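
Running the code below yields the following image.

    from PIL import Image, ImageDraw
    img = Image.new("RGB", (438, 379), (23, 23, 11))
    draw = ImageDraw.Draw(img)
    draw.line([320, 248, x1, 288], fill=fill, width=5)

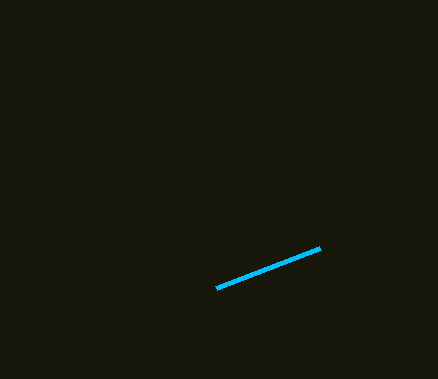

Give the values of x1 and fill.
x1 = 216
fill = 'deepskyblue'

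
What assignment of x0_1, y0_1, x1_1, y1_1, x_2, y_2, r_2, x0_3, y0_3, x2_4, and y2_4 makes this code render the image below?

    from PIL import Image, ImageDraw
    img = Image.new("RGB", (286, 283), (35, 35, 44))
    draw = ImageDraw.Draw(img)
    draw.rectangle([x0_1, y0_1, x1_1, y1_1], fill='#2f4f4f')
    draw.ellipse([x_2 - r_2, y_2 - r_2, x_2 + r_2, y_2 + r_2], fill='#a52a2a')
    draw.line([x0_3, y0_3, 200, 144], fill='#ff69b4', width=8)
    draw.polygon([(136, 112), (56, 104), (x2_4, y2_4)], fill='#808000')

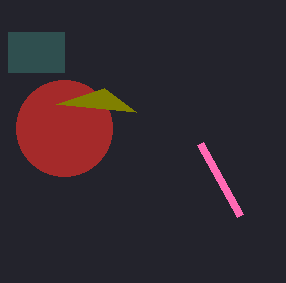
x0_1 = 8, y0_1 = 32, x1_1 = 64, y1_1 = 72, x_2 = 64, y_2 = 128, r_2 = 48, x0_3 = 240, y0_3 = 216, x2_4 = 104, y2_4 = 88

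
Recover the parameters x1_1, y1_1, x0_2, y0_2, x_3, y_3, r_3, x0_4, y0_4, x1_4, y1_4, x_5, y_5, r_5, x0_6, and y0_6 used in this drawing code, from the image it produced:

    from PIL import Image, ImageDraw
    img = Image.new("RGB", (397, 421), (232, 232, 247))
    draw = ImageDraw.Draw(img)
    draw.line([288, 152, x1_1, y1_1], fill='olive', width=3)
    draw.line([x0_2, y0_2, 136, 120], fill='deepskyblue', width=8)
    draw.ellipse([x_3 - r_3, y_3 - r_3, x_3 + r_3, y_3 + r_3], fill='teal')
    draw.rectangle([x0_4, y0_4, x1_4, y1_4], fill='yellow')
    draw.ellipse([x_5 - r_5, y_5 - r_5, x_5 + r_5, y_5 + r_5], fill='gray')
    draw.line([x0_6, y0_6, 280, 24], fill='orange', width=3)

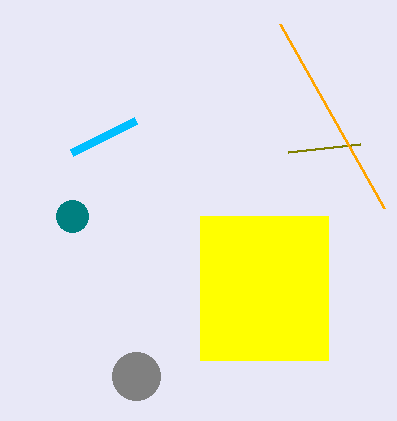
x1_1 = 360, y1_1 = 144, x0_2 = 72, y0_2 = 152, x_3 = 72, y_3 = 216, r_3 = 16, x0_4 = 200, y0_4 = 216, x1_4 = 328, y1_4 = 360, x_5 = 136, y_5 = 376, r_5 = 24, x0_6 = 384, y0_6 = 208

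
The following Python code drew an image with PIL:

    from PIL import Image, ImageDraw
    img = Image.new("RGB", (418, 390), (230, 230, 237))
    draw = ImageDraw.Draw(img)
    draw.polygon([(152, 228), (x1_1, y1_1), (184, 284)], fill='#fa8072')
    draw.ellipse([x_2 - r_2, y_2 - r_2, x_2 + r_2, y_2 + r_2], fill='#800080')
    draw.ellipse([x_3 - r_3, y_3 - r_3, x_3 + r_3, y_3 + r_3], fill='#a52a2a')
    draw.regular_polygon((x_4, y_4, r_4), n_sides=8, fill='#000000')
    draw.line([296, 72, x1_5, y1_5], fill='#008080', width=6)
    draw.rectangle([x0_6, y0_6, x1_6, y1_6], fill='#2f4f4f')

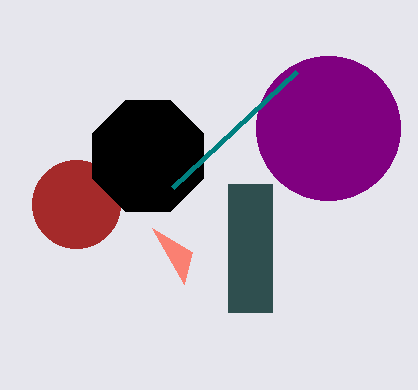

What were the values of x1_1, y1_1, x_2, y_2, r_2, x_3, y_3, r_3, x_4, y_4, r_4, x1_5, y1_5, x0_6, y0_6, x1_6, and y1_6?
x1_1 = 192
y1_1 = 252
x_2 = 328
y_2 = 128
r_2 = 72
x_3 = 76
y_3 = 204
r_3 = 44
x_4 = 148
y_4 = 156
r_4 = 60
x1_5 = 172
y1_5 = 188
x0_6 = 228
y0_6 = 184
x1_6 = 272
y1_6 = 312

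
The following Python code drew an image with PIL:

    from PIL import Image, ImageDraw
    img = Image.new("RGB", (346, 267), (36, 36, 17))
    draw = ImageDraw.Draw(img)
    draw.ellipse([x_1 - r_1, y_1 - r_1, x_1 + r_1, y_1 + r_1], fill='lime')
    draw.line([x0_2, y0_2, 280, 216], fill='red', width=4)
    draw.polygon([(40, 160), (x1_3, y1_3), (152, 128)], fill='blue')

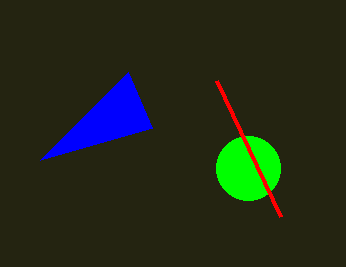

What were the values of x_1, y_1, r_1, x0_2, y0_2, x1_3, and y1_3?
x_1 = 248, y_1 = 168, r_1 = 32, x0_2 = 216, y0_2 = 80, x1_3 = 128, y1_3 = 72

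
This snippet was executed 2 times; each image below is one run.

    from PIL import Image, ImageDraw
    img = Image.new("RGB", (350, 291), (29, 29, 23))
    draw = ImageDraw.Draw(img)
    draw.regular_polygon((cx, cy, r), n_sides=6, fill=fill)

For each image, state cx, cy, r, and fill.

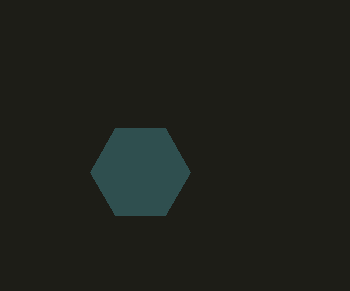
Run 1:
cx = 140; cy = 172; r = 50; fill = 'darkslategray'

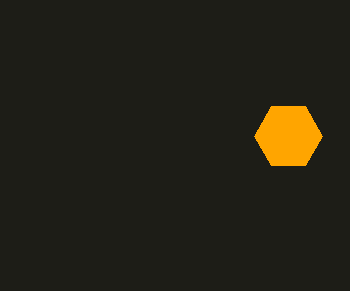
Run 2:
cx = 288
cy = 136
r = 34
fill = 'orange'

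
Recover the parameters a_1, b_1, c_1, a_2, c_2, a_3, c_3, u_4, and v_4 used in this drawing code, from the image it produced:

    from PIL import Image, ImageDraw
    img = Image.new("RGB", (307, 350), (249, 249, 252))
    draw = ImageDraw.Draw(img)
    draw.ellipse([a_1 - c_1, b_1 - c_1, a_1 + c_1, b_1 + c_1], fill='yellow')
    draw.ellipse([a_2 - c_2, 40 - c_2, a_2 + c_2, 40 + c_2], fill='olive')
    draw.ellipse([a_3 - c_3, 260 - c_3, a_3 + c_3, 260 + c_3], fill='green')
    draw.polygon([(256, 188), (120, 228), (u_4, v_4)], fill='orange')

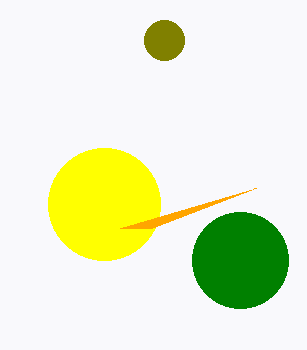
a_1 = 104; b_1 = 204; c_1 = 56; a_2 = 164; c_2 = 20; a_3 = 240; c_3 = 48; u_4 = 152; v_4 = 228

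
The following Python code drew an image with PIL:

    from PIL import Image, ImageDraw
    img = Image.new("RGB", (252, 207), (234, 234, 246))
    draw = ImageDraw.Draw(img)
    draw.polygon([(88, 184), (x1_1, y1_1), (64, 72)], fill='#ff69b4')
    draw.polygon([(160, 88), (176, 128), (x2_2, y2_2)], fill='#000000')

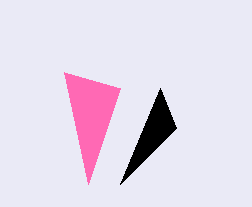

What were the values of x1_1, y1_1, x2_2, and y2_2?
x1_1 = 120
y1_1 = 88
x2_2 = 120
y2_2 = 184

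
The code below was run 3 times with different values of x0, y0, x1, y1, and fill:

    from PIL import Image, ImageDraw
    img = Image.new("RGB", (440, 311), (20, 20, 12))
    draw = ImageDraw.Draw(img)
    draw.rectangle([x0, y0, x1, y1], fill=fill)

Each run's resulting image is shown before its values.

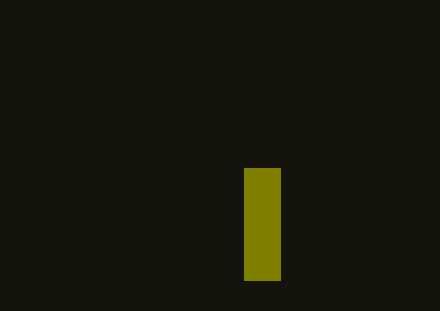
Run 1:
x0 = 244; y0 = 168; x1 = 280; y1 = 280; fill = 'olive'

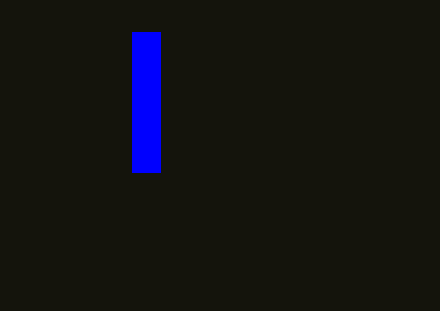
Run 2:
x0 = 132, y0 = 32, x1 = 160, y1 = 172, fill = 'blue'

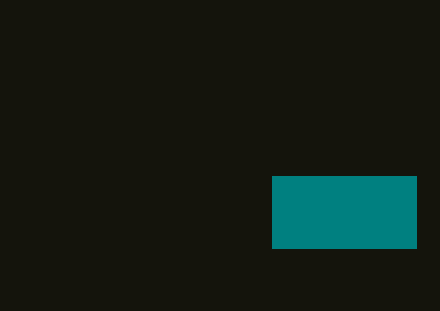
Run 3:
x0 = 272; y0 = 176; x1 = 416; y1 = 248; fill = 'teal'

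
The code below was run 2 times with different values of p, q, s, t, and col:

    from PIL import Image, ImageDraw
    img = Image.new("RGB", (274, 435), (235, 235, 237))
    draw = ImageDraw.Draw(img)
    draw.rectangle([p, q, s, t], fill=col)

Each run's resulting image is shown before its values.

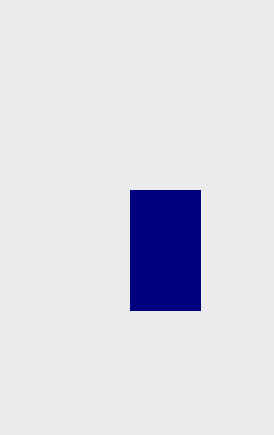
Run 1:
p = 130
q = 190
s = 200
t = 310
col = 'navy'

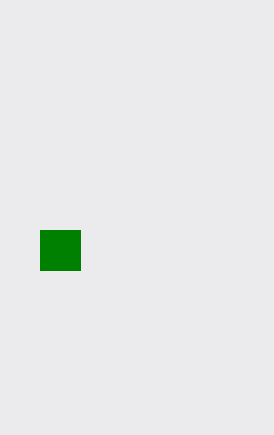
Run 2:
p = 40
q = 230
s = 80
t = 270
col = 'green'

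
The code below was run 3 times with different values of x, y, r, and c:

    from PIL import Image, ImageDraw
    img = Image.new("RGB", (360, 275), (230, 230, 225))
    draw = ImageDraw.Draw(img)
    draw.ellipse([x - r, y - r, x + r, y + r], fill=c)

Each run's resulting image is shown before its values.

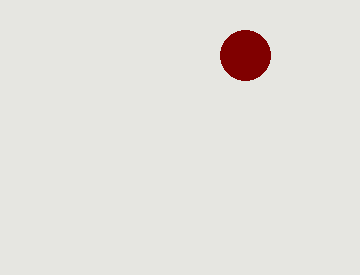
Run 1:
x = 245
y = 55
r = 25
c = 'maroon'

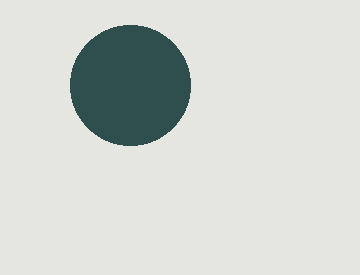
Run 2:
x = 130
y = 85
r = 60
c = 'darkslategray'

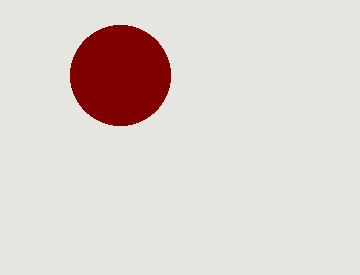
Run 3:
x = 120; y = 75; r = 50; c = 'maroon'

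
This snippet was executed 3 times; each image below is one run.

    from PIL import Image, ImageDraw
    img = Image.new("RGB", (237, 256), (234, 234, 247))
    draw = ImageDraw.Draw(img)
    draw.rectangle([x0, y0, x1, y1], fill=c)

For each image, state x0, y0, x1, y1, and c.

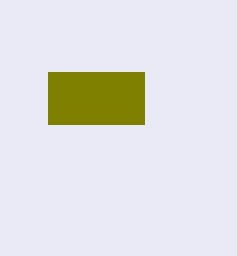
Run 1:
x0 = 48
y0 = 72
x1 = 144
y1 = 124
c = 'olive'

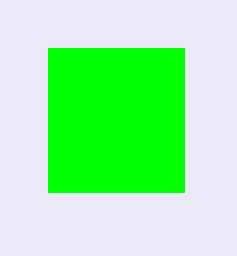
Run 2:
x0 = 48; y0 = 48; x1 = 184; y1 = 192; c = 'lime'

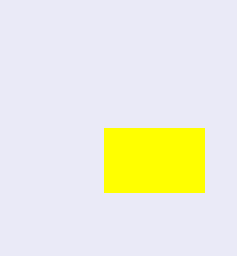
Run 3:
x0 = 104
y0 = 128
x1 = 204
y1 = 192
c = 'yellow'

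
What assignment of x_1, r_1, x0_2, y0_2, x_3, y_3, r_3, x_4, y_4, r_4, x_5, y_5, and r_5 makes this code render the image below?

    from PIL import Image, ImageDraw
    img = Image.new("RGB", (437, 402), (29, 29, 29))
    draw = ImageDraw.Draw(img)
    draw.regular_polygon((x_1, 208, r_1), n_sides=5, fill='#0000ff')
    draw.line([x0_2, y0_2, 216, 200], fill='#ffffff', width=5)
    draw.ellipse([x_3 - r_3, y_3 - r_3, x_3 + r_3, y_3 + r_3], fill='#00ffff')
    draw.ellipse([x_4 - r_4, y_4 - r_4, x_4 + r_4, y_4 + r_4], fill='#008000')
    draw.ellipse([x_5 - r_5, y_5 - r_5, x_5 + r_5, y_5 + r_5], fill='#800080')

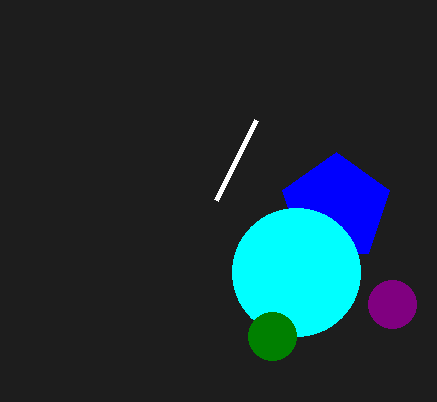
x_1 = 336; r_1 = 56; x0_2 = 256; y0_2 = 120; x_3 = 296; y_3 = 272; r_3 = 64; x_4 = 272; y_4 = 336; r_4 = 24; x_5 = 392; y_5 = 304; r_5 = 24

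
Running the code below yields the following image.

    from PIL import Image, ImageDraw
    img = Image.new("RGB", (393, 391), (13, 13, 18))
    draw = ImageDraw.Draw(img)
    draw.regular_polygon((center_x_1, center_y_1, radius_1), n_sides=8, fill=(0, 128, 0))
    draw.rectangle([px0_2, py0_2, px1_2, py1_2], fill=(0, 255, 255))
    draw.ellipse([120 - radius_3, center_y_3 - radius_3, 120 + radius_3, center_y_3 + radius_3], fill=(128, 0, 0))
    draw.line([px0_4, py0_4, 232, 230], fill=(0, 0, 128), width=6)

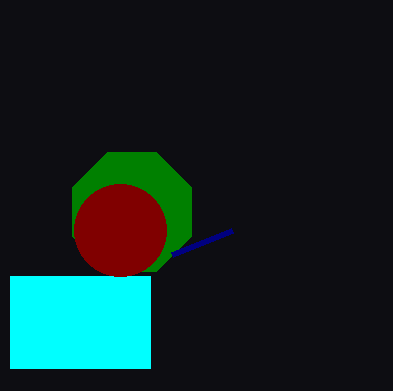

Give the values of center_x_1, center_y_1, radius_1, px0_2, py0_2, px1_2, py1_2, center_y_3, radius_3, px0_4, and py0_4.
center_x_1 = 132, center_y_1 = 212, radius_1 = 64, px0_2 = 10, py0_2 = 276, px1_2 = 150, py1_2 = 368, center_y_3 = 230, radius_3 = 46, px0_4 = 172, py0_4 = 254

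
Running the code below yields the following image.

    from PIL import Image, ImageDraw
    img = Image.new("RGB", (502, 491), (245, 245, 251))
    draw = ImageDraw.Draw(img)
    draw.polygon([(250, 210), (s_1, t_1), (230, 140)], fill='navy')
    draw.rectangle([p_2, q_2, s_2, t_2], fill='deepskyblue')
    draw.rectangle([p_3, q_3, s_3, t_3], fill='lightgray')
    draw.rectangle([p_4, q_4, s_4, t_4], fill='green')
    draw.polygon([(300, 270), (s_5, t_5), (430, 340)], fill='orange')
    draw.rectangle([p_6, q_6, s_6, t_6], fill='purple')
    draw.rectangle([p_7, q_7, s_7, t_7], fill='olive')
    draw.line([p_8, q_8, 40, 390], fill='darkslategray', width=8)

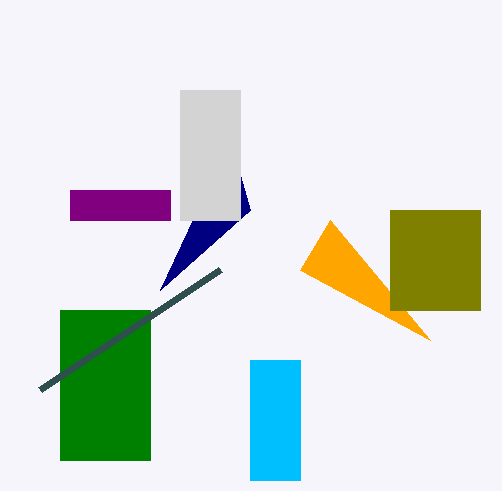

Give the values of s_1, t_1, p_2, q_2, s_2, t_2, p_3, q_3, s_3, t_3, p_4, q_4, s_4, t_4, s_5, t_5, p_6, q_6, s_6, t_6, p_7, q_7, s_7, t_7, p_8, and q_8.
s_1 = 160
t_1 = 290
p_2 = 250
q_2 = 360
s_2 = 300
t_2 = 480
p_3 = 180
q_3 = 90
s_3 = 240
t_3 = 220
p_4 = 60
q_4 = 310
s_4 = 150
t_4 = 460
s_5 = 330
t_5 = 220
p_6 = 70
q_6 = 190
s_6 = 170
t_6 = 220
p_7 = 390
q_7 = 210
s_7 = 480
t_7 = 310
p_8 = 220
q_8 = 270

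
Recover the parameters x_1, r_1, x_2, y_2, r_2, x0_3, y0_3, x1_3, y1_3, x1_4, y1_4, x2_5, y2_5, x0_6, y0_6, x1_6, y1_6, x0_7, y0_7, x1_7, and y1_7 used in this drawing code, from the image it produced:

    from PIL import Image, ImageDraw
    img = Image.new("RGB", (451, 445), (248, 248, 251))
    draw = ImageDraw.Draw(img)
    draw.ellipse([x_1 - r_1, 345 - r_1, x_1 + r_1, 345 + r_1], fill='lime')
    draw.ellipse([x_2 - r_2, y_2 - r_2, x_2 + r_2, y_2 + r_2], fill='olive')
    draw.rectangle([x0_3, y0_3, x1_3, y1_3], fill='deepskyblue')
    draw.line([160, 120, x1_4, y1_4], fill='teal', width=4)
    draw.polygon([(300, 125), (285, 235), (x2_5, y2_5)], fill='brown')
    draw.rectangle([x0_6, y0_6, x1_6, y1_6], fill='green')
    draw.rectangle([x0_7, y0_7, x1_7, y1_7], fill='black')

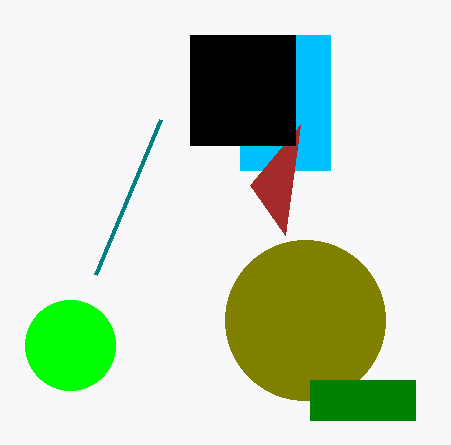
x_1 = 70
r_1 = 45
x_2 = 305
y_2 = 320
r_2 = 80
x0_3 = 240
y0_3 = 35
x1_3 = 330
y1_3 = 170
x1_4 = 95
y1_4 = 275
x2_5 = 250
y2_5 = 185
x0_6 = 310
y0_6 = 380
x1_6 = 415
y1_6 = 420
x0_7 = 190
y0_7 = 35
x1_7 = 295
y1_7 = 145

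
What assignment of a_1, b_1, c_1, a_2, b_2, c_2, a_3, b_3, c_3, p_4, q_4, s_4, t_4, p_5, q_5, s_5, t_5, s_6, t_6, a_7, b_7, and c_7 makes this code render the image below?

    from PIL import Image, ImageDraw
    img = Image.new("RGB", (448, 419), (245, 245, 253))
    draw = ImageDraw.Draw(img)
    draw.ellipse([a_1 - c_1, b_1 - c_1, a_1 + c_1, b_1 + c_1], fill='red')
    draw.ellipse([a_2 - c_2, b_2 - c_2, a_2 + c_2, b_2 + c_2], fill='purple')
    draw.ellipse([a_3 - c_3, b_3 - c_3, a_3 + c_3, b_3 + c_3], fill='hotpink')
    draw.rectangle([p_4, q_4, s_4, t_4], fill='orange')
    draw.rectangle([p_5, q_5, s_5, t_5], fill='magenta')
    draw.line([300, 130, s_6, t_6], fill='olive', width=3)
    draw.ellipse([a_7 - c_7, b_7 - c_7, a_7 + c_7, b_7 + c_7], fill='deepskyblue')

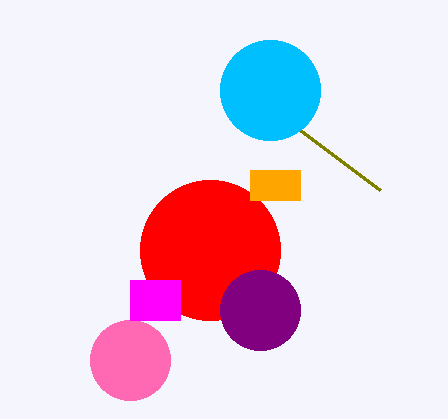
a_1 = 210, b_1 = 250, c_1 = 70, a_2 = 260, b_2 = 310, c_2 = 40, a_3 = 130, b_3 = 360, c_3 = 40, p_4 = 250, q_4 = 170, s_4 = 300, t_4 = 200, p_5 = 130, q_5 = 280, s_5 = 180, t_5 = 320, s_6 = 380, t_6 = 190, a_7 = 270, b_7 = 90, c_7 = 50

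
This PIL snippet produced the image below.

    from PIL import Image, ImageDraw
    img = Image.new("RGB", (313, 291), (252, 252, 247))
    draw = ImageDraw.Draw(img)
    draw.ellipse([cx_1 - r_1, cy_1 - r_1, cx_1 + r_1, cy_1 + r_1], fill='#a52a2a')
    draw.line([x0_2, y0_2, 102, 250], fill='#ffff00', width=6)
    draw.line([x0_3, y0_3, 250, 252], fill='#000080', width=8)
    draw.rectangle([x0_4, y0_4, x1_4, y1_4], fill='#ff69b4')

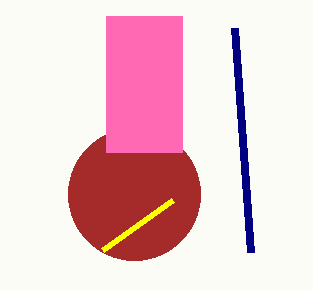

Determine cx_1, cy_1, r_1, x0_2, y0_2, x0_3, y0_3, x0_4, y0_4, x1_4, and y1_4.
cx_1 = 134, cy_1 = 194, r_1 = 66, x0_2 = 172, y0_2 = 200, x0_3 = 234, y0_3 = 28, x0_4 = 106, y0_4 = 16, x1_4 = 182, y1_4 = 152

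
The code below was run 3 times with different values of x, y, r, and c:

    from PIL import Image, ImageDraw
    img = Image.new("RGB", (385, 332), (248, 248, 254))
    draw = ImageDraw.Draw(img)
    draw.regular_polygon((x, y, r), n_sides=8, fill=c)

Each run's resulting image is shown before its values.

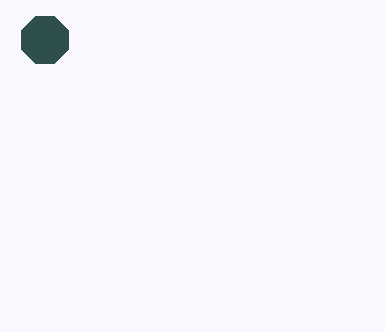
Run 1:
x = 45
y = 40
r = 25
c = 'darkslategray'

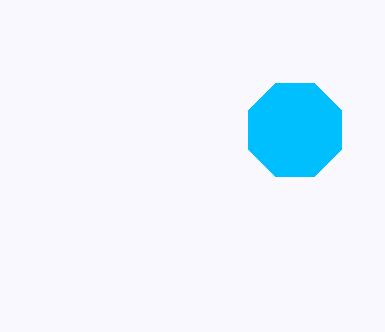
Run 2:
x = 295
y = 130
r = 50
c = 'deepskyblue'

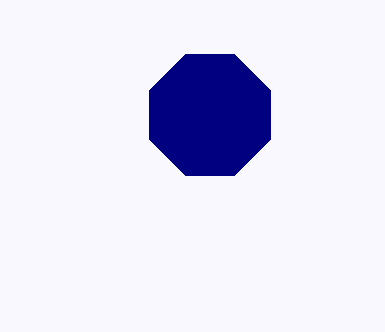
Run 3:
x = 210, y = 115, r = 65, c = 'navy'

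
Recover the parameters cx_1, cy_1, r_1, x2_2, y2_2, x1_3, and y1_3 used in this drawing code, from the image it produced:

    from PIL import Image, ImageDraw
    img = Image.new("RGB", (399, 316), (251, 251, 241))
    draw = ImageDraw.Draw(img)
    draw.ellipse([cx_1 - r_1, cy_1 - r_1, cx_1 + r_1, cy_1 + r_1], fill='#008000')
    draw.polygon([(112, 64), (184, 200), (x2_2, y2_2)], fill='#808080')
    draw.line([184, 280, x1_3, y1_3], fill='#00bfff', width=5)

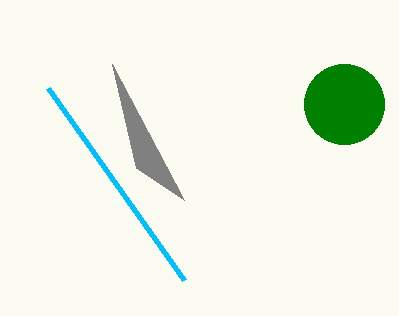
cx_1 = 344; cy_1 = 104; r_1 = 40; x2_2 = 136; y2_2 = 168; x1_3 = 48; y1_3 = 88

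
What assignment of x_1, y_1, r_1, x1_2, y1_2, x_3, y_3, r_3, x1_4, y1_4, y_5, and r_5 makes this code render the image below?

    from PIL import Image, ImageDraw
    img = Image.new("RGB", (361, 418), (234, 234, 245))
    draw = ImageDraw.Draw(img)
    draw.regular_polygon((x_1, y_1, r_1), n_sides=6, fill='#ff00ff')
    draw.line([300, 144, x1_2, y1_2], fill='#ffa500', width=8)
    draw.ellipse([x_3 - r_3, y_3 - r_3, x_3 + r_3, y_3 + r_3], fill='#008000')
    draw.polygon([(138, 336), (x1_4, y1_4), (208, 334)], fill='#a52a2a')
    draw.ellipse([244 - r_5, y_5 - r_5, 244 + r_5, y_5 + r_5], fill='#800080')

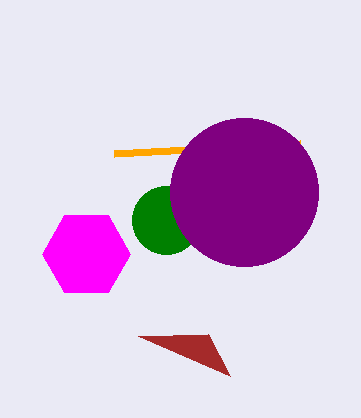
x_1 = 86; y_1 = 254; r_1 = 44; x1_2 = 114; y1_2 = 154; x_3 = 166; y_3 = 220; r_3 = 34; x1_4 = 230; y1_4 = 376; y_5 = 192; r_5 = 74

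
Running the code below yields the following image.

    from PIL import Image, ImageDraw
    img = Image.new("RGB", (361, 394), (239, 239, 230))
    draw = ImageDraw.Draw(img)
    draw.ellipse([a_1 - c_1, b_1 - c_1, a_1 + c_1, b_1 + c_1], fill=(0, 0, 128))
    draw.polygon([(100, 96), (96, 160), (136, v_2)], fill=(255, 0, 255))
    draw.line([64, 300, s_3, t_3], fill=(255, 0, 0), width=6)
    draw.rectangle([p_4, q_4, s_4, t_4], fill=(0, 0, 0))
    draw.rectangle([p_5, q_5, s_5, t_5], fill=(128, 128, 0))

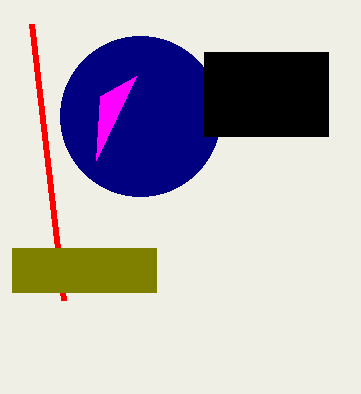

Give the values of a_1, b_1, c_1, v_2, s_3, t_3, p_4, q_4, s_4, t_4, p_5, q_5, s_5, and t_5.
a_1 = 140
b_1 = 116
c_1 = 80
v_2 = 76
s_3 = 32
t_3 = 24
p_4 = 204
q_4 = 52
s_4 = 328
t_4 = 136
p_5 = 12
q_5 = 248
s_5 = 156
t_5 = 292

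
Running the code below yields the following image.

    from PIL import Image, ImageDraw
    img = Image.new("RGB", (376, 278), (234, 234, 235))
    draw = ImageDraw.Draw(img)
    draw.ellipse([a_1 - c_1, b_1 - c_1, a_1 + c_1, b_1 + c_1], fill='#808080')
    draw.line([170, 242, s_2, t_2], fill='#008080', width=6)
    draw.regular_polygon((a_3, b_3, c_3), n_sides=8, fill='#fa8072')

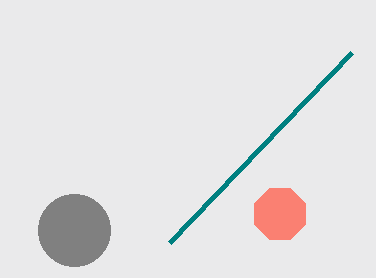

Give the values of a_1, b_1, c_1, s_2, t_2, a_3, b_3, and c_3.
a_1 = 74, b_1 = 230, c_1 = 36, s_2 = 352, t_2 = 52, a_3 = 280, b_3 = 214, c_3 = 28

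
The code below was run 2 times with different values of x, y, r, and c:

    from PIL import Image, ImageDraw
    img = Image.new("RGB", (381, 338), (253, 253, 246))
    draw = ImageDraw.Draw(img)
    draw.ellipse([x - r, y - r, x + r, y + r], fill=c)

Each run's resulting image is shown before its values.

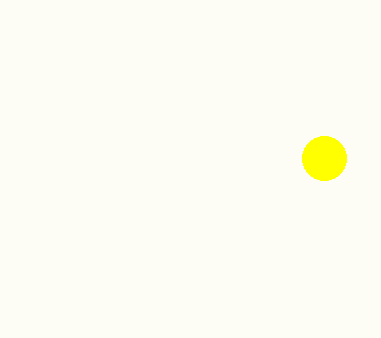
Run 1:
x = 324
y = 158
r = 22
c = 'yellow'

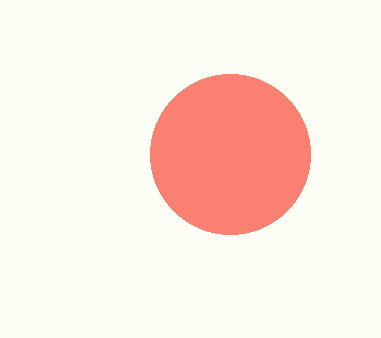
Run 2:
x = 230; y = 154; r = 80; c = 'salmon'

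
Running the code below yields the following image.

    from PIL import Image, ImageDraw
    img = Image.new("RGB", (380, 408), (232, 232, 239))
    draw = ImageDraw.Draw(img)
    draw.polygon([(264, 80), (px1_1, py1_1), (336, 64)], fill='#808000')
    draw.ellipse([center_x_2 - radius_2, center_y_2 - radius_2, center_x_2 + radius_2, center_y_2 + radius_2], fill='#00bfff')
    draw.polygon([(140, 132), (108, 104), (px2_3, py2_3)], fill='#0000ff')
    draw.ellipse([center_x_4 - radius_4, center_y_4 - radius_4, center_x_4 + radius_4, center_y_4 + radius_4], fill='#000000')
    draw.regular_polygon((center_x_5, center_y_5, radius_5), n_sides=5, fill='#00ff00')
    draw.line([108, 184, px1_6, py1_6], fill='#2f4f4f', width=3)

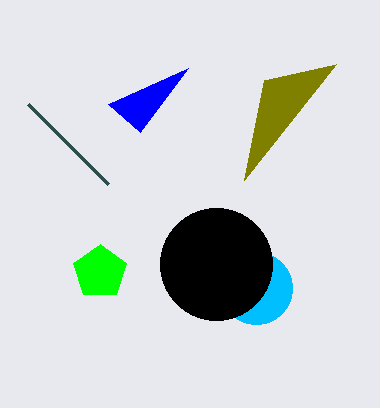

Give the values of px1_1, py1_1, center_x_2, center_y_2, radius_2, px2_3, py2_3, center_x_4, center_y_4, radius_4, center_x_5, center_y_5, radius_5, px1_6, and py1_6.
px1_1 = 244, py1_1 = 180, center_x_2 = 256, center_y_2 = 288, radius_2 = 36, px2_3 = 188, py2_3 = 68, center_x_4 = 216, center_y_4 = 264, radius_4 = 56, center_x_5 = 100, center_y_5 = 272, radius_5 = 28, px1_6 = 28, py1_6 = 104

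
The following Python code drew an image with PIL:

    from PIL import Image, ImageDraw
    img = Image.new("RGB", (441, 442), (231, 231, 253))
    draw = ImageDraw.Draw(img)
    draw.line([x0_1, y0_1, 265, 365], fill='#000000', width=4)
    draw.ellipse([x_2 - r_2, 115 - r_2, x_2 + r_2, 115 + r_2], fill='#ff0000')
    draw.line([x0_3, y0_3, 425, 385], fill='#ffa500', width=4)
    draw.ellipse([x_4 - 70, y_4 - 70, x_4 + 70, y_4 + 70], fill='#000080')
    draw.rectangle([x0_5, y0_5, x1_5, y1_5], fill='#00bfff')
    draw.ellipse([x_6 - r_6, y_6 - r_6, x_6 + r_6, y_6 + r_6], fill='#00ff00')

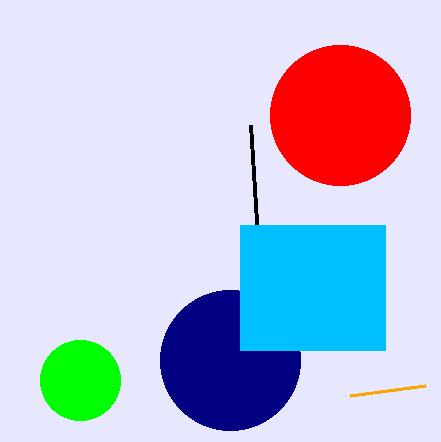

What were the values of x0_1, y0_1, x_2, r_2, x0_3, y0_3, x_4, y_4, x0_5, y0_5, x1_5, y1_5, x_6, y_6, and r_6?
x0_1 = 250
y0_1 = 125
x_2 = 340
r_2 = 70
x0_3 = 350
y0_3 = 395
x_4 = 230
y_4 = 360
x0_5 = 240
y0_5 = 225
x1_5 = 385
y1_5 = 350
x_6 = 80
y_6 = 380
r_6 = 40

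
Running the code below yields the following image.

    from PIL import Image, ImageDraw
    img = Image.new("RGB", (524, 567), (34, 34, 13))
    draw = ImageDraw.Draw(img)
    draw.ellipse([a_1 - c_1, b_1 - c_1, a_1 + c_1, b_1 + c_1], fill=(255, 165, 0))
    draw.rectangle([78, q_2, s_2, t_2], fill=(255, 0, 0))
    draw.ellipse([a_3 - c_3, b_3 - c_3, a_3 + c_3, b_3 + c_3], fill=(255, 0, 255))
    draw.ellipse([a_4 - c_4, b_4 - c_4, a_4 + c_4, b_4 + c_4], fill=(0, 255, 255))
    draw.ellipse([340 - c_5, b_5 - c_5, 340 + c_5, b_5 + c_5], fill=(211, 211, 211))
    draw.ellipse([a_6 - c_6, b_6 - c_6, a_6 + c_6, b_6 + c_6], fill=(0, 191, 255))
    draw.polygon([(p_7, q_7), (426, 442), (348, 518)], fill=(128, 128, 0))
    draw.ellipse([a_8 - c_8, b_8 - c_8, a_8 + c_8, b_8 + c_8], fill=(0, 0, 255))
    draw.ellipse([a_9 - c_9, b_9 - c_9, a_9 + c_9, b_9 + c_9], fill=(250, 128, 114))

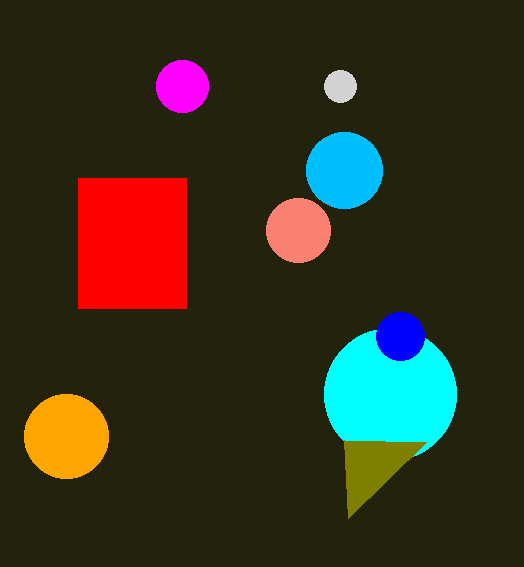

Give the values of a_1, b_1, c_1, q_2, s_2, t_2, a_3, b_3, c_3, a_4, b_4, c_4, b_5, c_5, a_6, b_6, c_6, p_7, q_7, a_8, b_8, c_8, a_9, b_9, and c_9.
a_1 = 66, b_1 = 436, c_1 = 42, q_2 = 178, s_2 = 186, t_2 = 308, a_3 = 182, b_3 = 86, c_3 = 26, a_4 = 390, b_4 = 394, c_4 = 66, b_5 = 86, c_5 = 16, a_6 = 344, b_6 = 170, c_6 = 38, p_7 = 344, q_7 = 440, a_8 = 400, b_8 = 336, c_8 = 24, a_9 = 298, b_9 = 230, c_9 = 32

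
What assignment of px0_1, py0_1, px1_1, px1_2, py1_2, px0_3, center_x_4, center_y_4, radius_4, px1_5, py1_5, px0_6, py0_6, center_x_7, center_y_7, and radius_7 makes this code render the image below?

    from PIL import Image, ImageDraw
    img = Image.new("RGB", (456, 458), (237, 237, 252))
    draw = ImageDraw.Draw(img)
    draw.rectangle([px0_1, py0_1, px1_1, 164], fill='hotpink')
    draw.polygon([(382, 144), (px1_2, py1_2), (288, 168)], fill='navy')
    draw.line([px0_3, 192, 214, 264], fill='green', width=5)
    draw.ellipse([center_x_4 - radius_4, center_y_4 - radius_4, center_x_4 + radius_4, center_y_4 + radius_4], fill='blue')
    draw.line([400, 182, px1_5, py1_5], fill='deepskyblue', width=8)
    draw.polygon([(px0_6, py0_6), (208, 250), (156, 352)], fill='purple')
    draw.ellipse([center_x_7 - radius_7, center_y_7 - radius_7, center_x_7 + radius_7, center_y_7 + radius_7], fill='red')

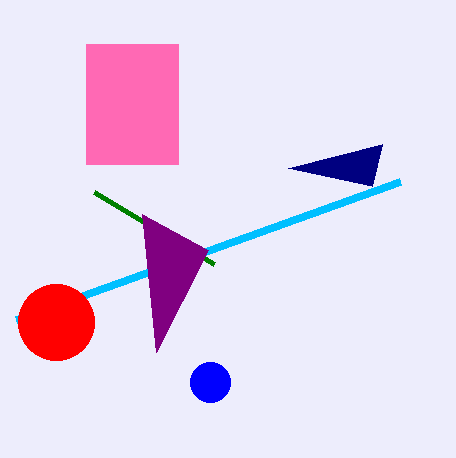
px0_1 = 86; py0_1 = 44; px1_1 = 178; px1_2 = 372; py1_2 = 186; px0_3 = 94; center_x_4 = 210; center_y_4 = 382; radius_4 = 20; px1_5 = 16; py1_5 = 320; px0_6 = 142; py0_6 = 214; center_x_7 = 56; center_y_7 = 322; radius_7 = 38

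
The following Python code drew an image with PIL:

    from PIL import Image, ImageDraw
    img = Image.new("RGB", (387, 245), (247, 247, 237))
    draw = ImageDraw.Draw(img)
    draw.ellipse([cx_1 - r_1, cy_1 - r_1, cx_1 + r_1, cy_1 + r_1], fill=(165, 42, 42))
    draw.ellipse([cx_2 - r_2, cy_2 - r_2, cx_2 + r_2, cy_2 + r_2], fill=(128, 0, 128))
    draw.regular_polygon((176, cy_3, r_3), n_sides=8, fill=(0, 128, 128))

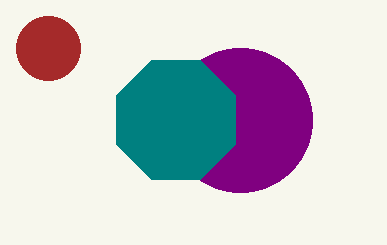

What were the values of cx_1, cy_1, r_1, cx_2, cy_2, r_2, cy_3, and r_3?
cx_1 = 48
cy_1 = 48
r_1 = 32
cx_2 = 240
cy_2 = 120
r_2 = 72
cy_3 = 120
r_3 = 64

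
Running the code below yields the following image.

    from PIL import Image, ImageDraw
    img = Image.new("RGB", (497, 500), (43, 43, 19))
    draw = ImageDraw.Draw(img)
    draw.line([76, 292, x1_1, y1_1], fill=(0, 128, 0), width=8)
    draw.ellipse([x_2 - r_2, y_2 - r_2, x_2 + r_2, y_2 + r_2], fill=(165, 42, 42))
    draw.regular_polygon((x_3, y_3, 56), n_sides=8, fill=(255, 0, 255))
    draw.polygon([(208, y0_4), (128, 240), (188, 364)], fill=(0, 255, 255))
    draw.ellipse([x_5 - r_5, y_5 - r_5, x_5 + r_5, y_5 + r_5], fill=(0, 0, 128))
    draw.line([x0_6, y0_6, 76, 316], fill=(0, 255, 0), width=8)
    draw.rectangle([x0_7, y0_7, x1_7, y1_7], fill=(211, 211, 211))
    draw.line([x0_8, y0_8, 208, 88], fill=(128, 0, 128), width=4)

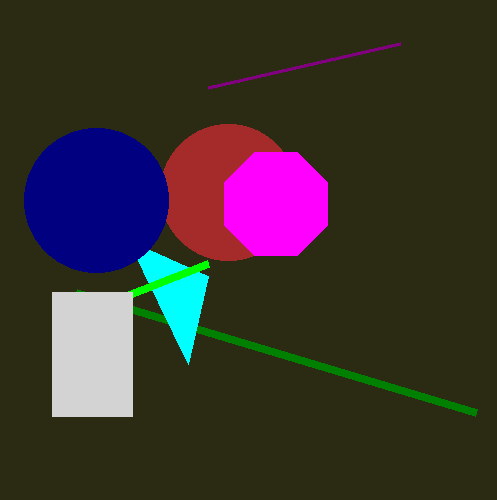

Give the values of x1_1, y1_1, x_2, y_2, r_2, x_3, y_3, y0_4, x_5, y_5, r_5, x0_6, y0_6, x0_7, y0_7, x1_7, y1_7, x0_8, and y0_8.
x1_1 = 476
y1_1 = 412
x_2 = 228
y_2 = 192
r_2 = 68
x_3 = 276
y_3 = 204
y0_4 = 276
x_5 = 96
y_5 = 200
r_5 = 72
x0_6 = 208
y0_6 = 264
x0_7 = 52
y0_7 = 292
x1_7 = 132
y1_7 = 416
x0_8 = 400
y0_8 = 44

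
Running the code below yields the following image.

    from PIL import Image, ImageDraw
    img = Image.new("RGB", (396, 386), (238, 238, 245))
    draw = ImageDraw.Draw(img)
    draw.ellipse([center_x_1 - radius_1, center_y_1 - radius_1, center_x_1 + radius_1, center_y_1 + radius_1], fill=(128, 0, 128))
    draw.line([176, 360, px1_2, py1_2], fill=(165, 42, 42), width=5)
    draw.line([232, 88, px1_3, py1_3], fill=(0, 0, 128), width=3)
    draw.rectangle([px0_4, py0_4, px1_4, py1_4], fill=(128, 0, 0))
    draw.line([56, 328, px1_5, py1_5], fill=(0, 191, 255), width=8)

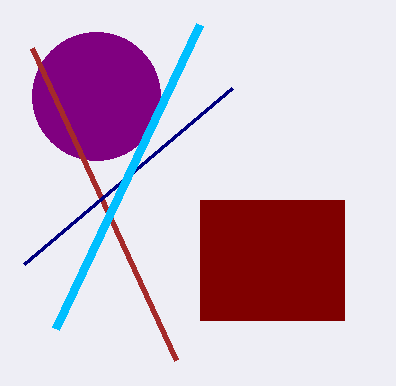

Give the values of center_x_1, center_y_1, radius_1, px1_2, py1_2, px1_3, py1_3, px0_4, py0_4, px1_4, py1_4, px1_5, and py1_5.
center_x_1 = 96; center_y_1 = 96; radius_1 = 64; px1_2 = 32; py1_2 = 48; px1_3 = 24; py1_3 = 264; px0_4 = 200; py0_4 = 200; px1_4 = 344; py1_4 = 320; px1_5 = 200; py1_5 = 24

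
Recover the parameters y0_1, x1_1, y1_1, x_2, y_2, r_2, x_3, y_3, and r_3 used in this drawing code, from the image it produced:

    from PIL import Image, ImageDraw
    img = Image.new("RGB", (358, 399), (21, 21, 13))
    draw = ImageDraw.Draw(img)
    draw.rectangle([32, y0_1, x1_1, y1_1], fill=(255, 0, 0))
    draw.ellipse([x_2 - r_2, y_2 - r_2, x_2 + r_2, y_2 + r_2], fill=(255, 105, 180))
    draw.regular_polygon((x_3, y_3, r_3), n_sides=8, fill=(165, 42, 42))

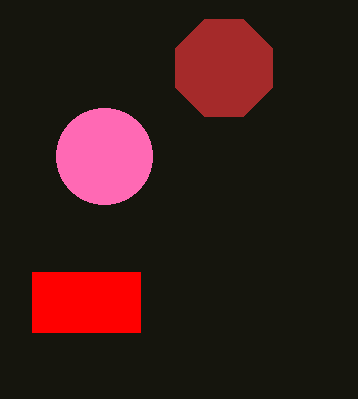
y0_1 = 272; x1_1 = 140; y1_1 = 332; x_2 = 104; y_2 = 156; r_2 = 48; x_3 = 224; y_3 = 68; r_3 = 52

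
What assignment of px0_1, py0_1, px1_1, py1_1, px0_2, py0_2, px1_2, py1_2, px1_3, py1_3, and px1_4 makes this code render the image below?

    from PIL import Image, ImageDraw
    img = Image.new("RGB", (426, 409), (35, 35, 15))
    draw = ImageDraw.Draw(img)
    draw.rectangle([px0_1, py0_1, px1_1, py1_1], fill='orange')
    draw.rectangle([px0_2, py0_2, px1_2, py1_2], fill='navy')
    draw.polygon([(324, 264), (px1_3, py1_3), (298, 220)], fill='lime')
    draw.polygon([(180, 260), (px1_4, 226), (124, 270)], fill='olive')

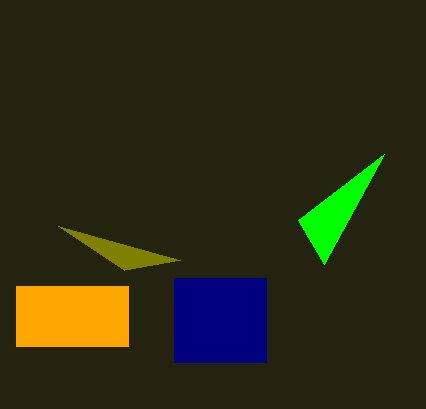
px0_1 = 16
py0_1 = 286
px1_1 = 128
py1_1 = 346
px0_2 = 174
py0_2 = 278
px1_2 = 266
py1_2 = 362
px1_3 = 384
py1_3 = 154
px1_4 = 58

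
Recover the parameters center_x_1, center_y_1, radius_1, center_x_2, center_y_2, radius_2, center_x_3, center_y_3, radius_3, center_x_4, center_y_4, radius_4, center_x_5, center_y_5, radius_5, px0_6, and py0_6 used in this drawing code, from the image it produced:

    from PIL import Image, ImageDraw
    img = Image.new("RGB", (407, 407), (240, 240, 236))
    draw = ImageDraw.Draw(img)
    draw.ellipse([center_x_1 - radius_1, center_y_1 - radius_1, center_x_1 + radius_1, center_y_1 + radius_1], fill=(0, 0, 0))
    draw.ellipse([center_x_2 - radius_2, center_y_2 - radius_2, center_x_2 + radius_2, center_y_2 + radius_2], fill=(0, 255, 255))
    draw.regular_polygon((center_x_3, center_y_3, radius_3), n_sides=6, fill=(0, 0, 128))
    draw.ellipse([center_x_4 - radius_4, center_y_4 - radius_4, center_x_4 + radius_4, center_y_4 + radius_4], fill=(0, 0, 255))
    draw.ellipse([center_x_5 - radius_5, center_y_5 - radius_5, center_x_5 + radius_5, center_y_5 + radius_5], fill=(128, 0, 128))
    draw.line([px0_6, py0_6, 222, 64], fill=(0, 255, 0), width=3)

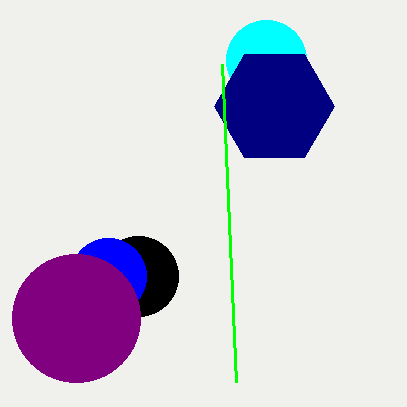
center_x_1 = 138
center_y_1 = 276
radius_1 = 40
center_x_2 = 266
center_y_2 = 60
radius_2 = 40
center_x_3 = 274
center_y_3 = 106
radius_3 = 60
center_x_4 = 108
center_y_4 = 276
radius_4 = 38
center_x_5 = 76
center_y_5 = 318
radius_5 = 64
px0_6 = 236
py0_6 = 382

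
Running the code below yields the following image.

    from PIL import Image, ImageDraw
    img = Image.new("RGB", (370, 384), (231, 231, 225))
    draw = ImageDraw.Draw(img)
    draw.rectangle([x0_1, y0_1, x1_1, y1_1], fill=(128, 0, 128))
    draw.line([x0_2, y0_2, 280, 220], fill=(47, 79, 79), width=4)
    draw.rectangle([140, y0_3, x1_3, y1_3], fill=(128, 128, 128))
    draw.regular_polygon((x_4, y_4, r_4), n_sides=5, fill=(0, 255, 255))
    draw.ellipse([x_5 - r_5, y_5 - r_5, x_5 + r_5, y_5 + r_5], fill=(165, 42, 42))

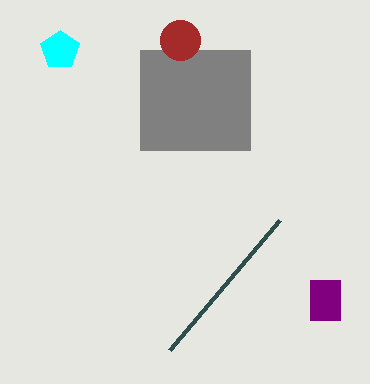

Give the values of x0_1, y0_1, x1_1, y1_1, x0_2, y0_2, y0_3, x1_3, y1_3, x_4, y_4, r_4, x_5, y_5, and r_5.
x0_1 = 310, y0_1 = 280, x1_1 = 340, y1_1 = 320, x0_2 = 170, y0_2 = 350, y0_3 = 50, x1_3 = 250, y1_3 = 150, x_4 = 60, y_4 = 50, r_4 = 20, x_5 = 180, y_5 = 40, r_5 = 20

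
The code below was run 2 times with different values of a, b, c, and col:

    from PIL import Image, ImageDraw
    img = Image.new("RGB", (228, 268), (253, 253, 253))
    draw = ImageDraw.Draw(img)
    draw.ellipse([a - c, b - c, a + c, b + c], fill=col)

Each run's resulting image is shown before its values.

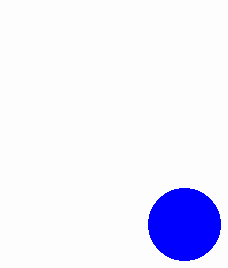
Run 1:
a = 184, b = 224, c = 36, col = 'blue'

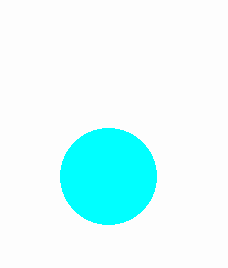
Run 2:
a = 108; b = 176; c = 48; col = 'cyan'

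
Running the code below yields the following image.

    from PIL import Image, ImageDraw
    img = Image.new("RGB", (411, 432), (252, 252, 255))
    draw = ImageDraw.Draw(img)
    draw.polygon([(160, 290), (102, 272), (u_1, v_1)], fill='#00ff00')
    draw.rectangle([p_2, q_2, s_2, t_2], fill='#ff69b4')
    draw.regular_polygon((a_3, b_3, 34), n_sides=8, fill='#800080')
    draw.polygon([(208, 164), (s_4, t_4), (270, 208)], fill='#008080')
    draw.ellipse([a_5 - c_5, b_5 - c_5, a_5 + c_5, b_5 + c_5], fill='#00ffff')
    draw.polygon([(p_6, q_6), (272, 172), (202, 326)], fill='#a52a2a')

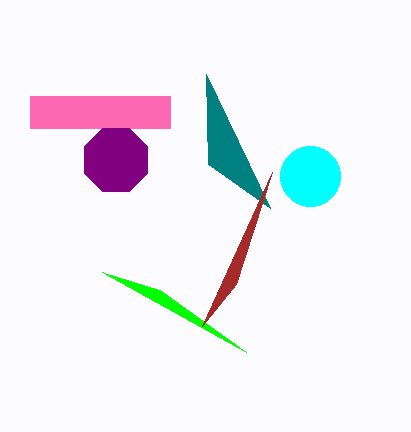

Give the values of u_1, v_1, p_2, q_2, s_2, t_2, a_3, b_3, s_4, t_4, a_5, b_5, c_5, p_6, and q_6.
u_1 = 246, v_1 = 352, p_2 = 30, q_2 = 96, s_2 = 170, t_2 = 128, a_3 = 116, b_3 = 160, s_4 = 206, t_4 = 74, a_5 = 310, b_5 = 176, c_5 = 30, p_6 = 236, q_6 = 284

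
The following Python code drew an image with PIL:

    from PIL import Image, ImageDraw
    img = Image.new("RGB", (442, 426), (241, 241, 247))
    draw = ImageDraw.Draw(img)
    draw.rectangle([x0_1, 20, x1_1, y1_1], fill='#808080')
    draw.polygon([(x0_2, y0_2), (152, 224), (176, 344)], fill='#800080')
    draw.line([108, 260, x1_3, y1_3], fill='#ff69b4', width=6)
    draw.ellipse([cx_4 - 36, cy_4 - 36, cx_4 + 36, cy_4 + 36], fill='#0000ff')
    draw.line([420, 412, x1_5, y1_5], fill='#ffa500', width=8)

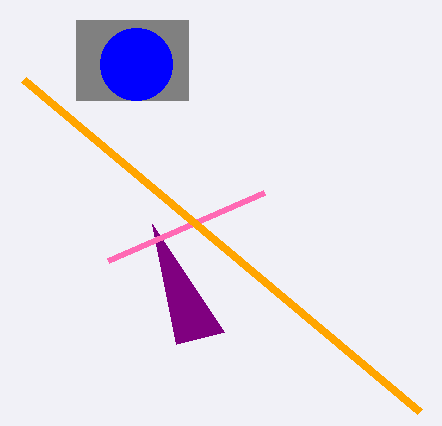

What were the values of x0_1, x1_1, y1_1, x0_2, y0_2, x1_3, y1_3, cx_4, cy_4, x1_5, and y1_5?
x0_1 = 76; x1_1 = 188; y1_1 = 100; x0_2 = 224; y0_2 = 332; x1_3 = 264; y1_3 = 192; cx_4 = 136; cy_4 = 64; x1_5 = 24; y1_5 = 80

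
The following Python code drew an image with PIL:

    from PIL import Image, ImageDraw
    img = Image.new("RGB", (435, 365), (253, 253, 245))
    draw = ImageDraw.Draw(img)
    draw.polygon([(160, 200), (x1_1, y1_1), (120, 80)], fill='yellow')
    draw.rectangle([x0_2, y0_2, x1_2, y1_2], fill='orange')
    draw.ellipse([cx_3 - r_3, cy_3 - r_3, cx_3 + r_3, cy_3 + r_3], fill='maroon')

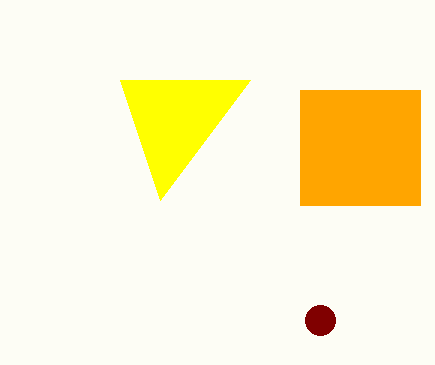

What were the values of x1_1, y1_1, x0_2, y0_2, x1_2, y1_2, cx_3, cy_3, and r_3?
x1_1 = 250
y1_1 = 80
x0_2 = 300
y0_2 = 90
x1_2 = 420
y1_2 = 205
cx_3 = 320
cy_3 = 320
r_3 = 15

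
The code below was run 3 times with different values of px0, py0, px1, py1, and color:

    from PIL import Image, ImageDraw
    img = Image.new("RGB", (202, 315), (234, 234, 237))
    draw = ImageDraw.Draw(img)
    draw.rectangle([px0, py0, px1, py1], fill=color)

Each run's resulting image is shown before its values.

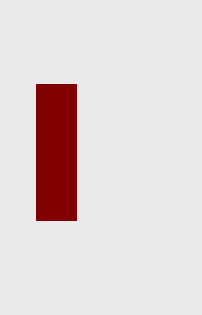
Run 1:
px0 = 36; py0 = 84; px1 = 76; py1 = 220; color = 'maroon'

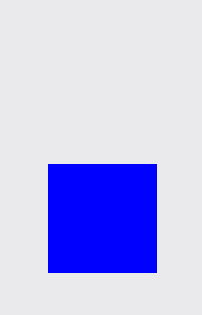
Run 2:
px0 = 48
py0 = 164
px1 = 156
py1 = 272
color = 'blue'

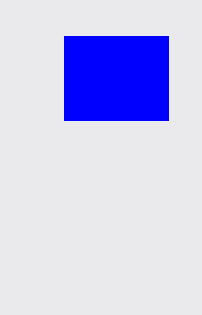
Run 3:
px0 = 64; py0 = 36; px1 = 168; py1 = 120; color = 'blue'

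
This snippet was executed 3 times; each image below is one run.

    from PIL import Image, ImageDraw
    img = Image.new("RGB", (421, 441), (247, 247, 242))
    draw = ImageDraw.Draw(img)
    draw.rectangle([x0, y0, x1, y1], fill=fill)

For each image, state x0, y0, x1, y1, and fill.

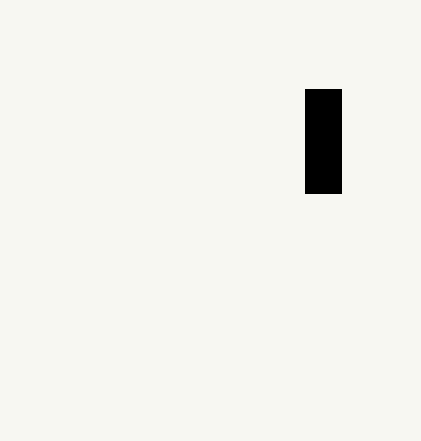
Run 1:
x0 = 305; y0 = 89; x1 = 341; y1 = 193; fill = 'black'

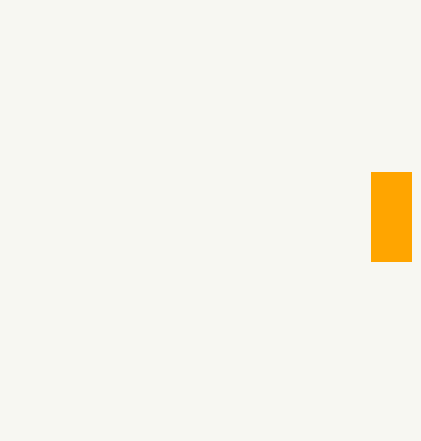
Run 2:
x0 = 371
y0 = 172
x1 = 411
y1 = 261
fill = 'orange'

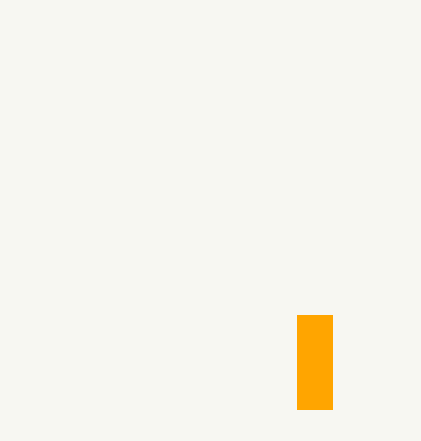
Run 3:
x0 = 297
y0 = 315
x1 = 332
y1 = 409
fill = 'orange'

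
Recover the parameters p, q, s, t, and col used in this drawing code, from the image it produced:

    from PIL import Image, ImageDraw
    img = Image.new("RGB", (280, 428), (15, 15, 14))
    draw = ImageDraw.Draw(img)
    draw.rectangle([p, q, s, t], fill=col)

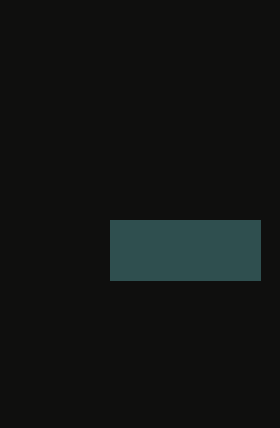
p = 110; q = 220; s = 260; t = 280; col = 'darkslategray'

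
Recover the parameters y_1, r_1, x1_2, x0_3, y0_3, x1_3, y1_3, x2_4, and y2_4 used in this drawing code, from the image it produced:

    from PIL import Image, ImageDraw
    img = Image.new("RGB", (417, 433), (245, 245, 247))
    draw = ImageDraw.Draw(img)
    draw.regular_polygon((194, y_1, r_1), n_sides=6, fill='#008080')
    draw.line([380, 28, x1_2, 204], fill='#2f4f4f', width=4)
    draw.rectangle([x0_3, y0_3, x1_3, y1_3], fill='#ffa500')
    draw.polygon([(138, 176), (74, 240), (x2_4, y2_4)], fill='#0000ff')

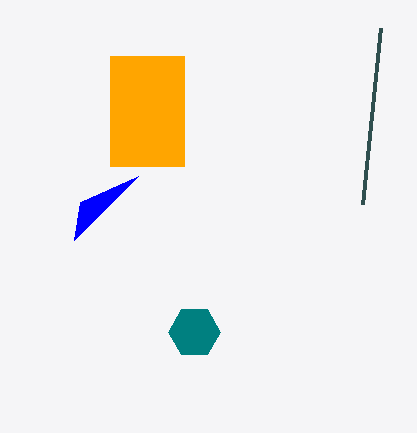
y_1 = 332
r_1 = 26
x1_2 = 362
x0_3 = 110
y0_3 = 56
x1_3 = 184
y1_3 = 166
x2_4 = 80
y2_4 = 202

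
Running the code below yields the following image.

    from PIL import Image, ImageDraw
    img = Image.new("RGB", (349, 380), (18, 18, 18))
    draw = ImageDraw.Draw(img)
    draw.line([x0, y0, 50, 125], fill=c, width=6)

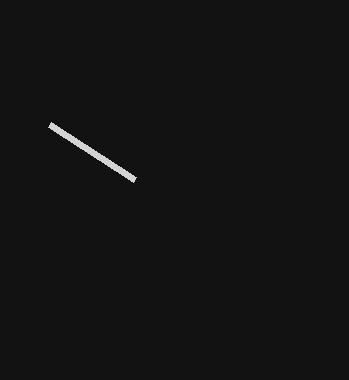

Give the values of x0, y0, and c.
x0 = 135; y0 = 180; c = 'lightgray'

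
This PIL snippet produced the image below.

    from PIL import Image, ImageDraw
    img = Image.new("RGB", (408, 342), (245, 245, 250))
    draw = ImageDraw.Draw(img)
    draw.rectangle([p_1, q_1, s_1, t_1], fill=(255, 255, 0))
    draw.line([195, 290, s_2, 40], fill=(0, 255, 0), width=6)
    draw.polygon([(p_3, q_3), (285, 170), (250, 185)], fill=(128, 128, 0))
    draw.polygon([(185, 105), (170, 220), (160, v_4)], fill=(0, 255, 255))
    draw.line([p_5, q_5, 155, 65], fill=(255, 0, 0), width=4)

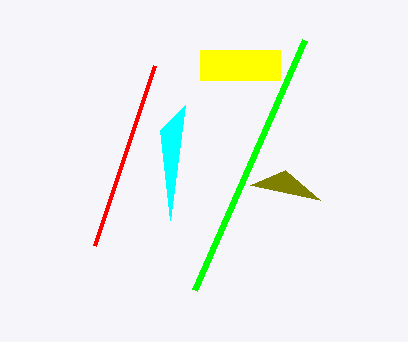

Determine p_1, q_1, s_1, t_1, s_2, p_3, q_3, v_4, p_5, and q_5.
p_1 = 200
q_1 = 50
s_1 = 280
t_1 = 80
s_2 = 305
p_3 = 320
q_3 = 200
v_4 = 130
p_5 = 95
q_5 = 245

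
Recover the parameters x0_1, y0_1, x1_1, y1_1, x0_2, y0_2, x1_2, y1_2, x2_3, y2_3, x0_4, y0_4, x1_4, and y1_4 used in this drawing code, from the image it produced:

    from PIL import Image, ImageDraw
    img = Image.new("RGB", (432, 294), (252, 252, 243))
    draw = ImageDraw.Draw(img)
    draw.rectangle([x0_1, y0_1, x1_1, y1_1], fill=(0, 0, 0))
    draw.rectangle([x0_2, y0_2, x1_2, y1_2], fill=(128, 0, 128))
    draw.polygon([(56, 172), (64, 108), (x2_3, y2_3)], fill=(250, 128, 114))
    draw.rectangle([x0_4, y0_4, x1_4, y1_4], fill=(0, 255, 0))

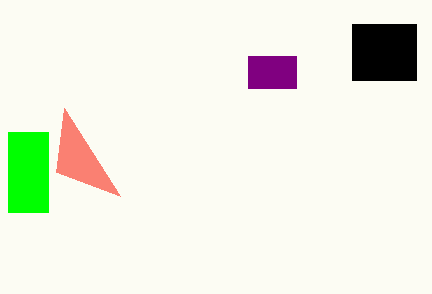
x0_1 = 352
y0_1 = 24
x1_1 = 416
y1_1 = 80
x0_2 = 248
y0_2 = 56
x1_2 = 296
y1_2 = 88
x2_3 = 120
y2_3 = 196
x0_4 = 8
y0_4 = 132
x1_4 = 48
y1_4 = 212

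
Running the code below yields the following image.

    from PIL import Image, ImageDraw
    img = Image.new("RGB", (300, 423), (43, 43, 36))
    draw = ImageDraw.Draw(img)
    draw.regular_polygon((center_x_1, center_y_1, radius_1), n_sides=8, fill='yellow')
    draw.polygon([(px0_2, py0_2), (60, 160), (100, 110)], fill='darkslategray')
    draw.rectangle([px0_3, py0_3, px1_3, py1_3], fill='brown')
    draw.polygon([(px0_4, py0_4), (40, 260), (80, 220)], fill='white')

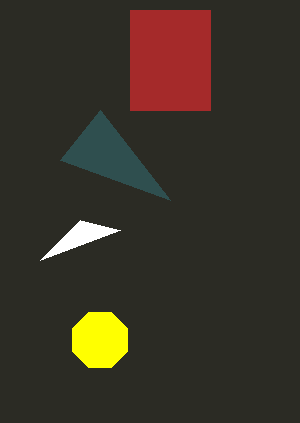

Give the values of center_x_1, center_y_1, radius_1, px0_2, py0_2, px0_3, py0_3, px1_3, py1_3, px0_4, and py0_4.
center_x_1 = 100; center_y_1 = 340; radius_1 = 30; px0_2 = 170; py0_2 = 200; px0_3 = 130; py0_3 = 10; px1_3 = 210; py1_3 = 110; px0_4 = 120; py0_4 = 230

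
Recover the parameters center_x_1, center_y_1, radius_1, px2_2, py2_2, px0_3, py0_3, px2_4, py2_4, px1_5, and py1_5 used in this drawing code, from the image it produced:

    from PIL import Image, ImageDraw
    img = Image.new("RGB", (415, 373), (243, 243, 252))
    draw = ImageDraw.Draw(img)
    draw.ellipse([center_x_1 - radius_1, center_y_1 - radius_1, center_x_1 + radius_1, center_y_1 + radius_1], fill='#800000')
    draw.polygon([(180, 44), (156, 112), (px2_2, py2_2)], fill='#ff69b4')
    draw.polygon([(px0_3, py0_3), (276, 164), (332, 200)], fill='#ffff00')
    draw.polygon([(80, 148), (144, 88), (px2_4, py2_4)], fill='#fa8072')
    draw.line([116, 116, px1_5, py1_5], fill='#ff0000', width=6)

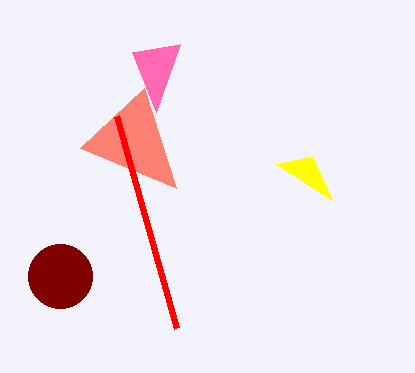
center_x_1 = 60; center_y_1 = 276; radius_1 = 32; px2_2 = 132; py2_2 = 52; px0_3 = 312; py0_3 = 156; px2_4 = 176; py2_4 = 188; px1_5 = 176; py1_5 = 328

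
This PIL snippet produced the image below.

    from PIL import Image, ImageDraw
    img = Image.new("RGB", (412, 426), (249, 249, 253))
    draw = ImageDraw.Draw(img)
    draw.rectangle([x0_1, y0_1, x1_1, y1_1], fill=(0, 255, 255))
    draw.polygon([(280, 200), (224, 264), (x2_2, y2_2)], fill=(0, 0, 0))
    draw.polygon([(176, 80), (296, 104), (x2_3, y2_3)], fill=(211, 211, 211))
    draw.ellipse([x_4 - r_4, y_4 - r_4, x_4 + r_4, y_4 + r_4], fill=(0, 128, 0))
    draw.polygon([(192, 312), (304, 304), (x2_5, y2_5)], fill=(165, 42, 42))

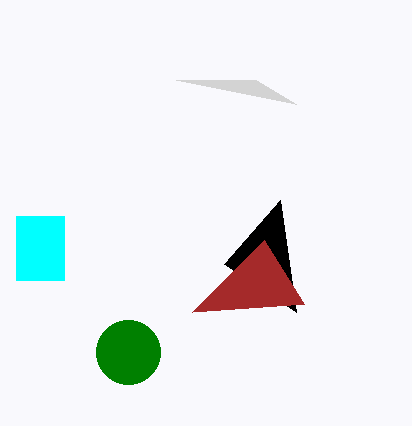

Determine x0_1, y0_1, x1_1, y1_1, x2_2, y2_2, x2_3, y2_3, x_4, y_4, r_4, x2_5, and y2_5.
x0_1 = 16, y0_1 = 216, x1_1 = 64, y1_1 = 280, x2_2 = 296, y2_2 = 312, x2_3 = 256, y2_3 = 80, x_4 = 128, y_4 = 352, r_4 = 32, x2_5 = 264, y2_5 = 240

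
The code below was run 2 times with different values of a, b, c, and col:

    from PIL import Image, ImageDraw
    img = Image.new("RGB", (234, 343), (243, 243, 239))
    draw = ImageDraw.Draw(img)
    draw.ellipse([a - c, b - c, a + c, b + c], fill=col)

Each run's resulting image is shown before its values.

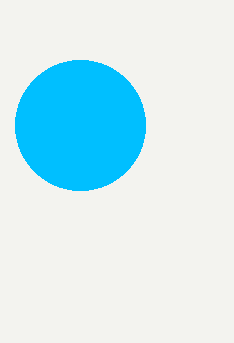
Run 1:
a = 80; b = 125; c = 65; col = 'deepskyblue'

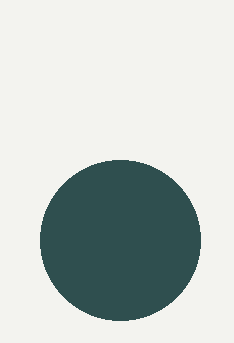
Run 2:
a = 120; b = 240; c = 80; col = 'darkslategray'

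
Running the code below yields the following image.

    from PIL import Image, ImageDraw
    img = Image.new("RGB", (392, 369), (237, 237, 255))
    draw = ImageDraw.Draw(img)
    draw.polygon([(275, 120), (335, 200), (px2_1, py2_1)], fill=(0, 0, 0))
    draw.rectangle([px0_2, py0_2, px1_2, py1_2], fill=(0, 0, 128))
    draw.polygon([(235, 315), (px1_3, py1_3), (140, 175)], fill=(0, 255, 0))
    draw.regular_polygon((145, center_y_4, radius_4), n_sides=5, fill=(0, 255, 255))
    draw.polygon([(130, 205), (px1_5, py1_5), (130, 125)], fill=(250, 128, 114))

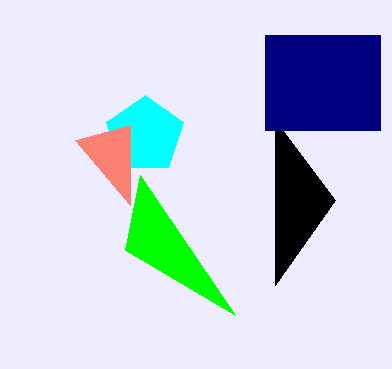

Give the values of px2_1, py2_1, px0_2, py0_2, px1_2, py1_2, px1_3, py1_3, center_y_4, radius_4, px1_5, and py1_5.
px2_1 = 275; py2_1 = 285; px0_2 = 265; py0_2 = 35; px1_2 = 380; py1_2 = 130; px1_3 = 125; py1_3 = 250; center_y_4 = 135; radius_4 = 40; px1_5 = 75; py1_5 = 140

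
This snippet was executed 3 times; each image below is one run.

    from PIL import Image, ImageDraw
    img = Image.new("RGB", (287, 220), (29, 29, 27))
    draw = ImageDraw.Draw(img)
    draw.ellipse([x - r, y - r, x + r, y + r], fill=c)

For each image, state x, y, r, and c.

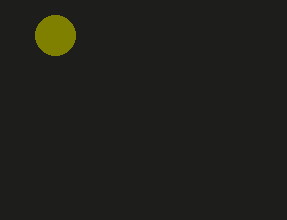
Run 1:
x = 55, y = 35, r = 20, c = 'olive'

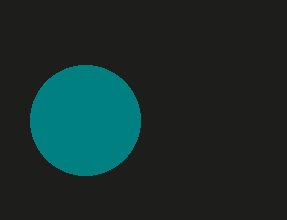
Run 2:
x = 85; y = 120; r = 55; c = 'teal'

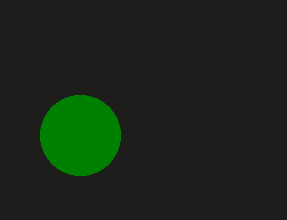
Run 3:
x = 80, y = 135, r = 40, c = 'green'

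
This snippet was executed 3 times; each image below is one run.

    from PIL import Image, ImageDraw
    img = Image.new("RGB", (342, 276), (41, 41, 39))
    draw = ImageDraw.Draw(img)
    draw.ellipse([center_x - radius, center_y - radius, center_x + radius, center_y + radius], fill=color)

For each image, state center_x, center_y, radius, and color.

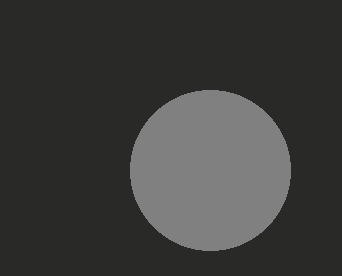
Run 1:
center_x = 210; center_y = 170; radius = 80; color = 'gray'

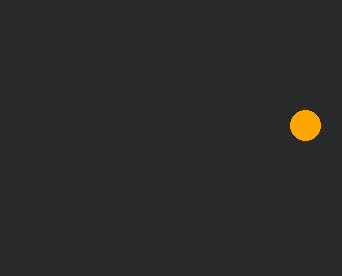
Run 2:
center_x = 305; center_y = 125; radius = 15; color = 'orange'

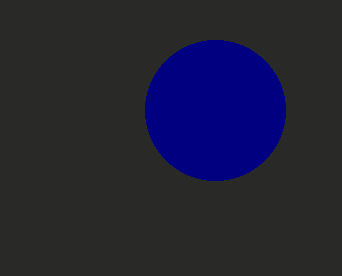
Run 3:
center_x = 215, center_y = 110, radius = 70, color = 'navy'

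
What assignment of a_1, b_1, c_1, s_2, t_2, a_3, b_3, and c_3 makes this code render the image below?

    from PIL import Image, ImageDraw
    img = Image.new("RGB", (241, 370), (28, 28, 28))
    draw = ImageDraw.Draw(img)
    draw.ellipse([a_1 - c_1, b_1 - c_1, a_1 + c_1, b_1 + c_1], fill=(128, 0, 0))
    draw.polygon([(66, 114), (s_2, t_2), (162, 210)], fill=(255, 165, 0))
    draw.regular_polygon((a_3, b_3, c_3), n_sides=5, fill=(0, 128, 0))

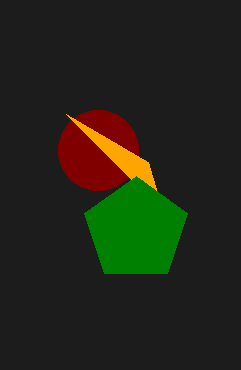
a_1 = 98; b_1 = 150; c_1 = 40; s_2 = 148; t_2 = 162; a_3 = 136; b_3 = 230; c_3 = 54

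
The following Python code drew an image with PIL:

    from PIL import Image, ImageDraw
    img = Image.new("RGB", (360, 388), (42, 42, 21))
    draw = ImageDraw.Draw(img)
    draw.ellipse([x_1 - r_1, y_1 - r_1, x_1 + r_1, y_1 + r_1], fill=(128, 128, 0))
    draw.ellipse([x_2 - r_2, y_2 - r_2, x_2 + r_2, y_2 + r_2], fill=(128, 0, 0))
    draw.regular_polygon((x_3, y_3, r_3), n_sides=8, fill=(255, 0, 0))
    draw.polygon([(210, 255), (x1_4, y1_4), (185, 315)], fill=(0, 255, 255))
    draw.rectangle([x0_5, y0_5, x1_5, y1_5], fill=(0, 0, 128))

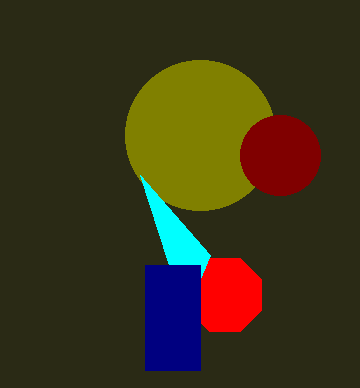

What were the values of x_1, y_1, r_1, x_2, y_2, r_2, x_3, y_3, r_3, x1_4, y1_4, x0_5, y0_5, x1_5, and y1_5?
x_1 = 200
y_1 = 135
r_1 = 75
x_2 = 280
y_2 = 155
r_2 = 40
x_3 = 225
y_3 = 295
r_3 = 40
x1_4 = 140
y1_4 = 175
x0_5 = 145
y0_5 = 265
x1_5 = 200
y1_5 = 370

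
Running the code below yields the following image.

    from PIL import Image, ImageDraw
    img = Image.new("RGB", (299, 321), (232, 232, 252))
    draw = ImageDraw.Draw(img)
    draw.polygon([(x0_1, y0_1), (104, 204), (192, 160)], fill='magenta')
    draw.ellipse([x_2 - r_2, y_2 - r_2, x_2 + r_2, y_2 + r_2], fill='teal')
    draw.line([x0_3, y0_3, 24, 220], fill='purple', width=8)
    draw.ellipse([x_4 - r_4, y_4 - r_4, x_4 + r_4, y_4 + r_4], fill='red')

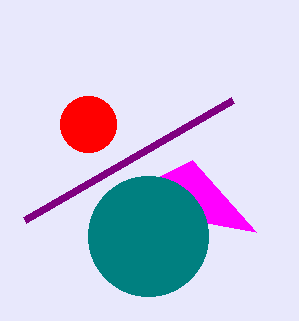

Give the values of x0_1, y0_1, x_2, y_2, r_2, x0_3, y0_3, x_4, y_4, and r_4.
x0_1 = 256, y0_1 = 232, x_2 = 148, y_2 = 236, r_2 = 60, x0_3 = 232, y0_3 = 100, x_4 = 88, y_4 = 124, r_4 = 28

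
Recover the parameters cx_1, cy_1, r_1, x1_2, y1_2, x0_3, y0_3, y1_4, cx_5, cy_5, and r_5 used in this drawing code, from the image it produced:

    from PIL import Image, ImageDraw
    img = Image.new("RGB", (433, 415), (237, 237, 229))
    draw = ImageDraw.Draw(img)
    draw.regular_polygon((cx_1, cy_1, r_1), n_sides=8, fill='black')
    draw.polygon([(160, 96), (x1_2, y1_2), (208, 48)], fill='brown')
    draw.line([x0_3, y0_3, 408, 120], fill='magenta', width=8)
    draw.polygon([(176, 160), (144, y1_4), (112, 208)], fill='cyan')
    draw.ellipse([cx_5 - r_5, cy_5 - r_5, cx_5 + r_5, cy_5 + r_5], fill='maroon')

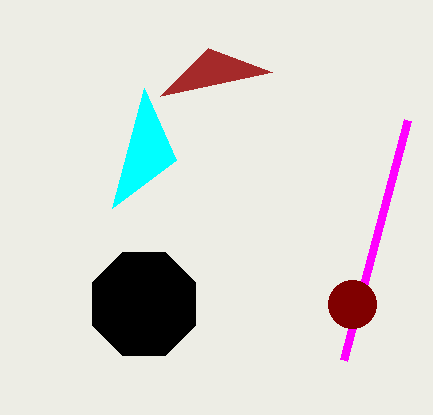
cx_1 = 144
cy_1 = 304
r_1 = 56
x1_2 = 272
y1_2 = 72
x0_3 = 344
y0_3 = 360
y1_4 = 88
cx_5 = 352
cy_5 = 304
r_5 = 24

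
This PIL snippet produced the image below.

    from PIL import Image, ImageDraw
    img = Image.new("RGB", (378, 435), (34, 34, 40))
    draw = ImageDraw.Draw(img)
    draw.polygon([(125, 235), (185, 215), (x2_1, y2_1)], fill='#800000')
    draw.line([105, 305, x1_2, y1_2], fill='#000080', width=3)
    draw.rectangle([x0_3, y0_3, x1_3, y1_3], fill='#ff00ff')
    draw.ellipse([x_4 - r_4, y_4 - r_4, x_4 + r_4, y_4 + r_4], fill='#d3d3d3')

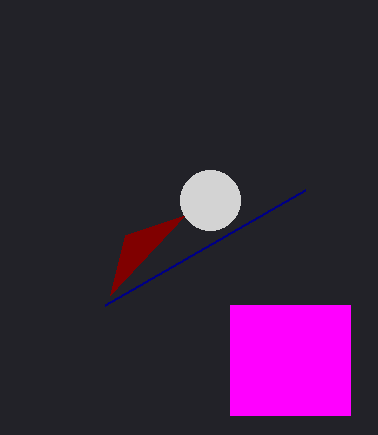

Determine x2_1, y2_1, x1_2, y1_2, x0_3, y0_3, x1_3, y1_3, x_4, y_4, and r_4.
x2_1 = 110; y2_1 = 295; x1_2 = 305; y1_2 = 190; x0_3 = 230; y0_3 = 305; x1_3 = 350; y1_3 = 415; x_4 = 210; y_4 = 200; r_4 = 30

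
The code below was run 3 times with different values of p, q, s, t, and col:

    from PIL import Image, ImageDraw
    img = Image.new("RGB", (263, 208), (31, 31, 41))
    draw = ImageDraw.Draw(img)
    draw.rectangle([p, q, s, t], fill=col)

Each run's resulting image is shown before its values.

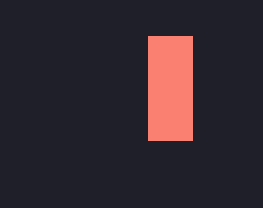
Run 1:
p = 148; q = 36; s = 192; t = 140; col = 'salmon'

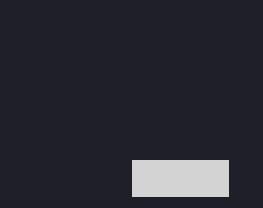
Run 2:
p = 132
q = 160
s = 228
t = 196
col = 'lightgray'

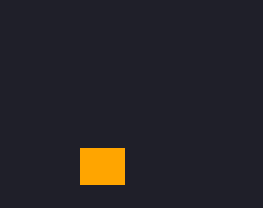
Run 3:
p = 80, q = 148, s = 124, t = 184, col = 'orange'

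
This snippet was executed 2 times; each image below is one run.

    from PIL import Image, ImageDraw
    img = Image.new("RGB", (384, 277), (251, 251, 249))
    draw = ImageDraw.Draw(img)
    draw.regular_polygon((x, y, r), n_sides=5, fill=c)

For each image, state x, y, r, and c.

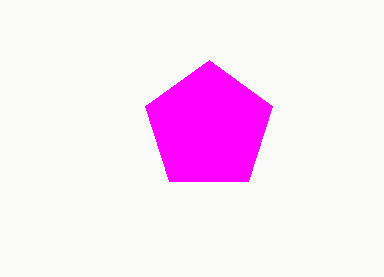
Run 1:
x = 209
y = 127
r = 67
c = 'magenta'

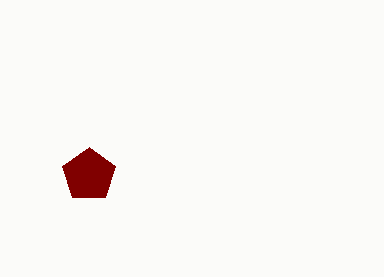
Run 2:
x = 89, y = 175, r = 28, c = 'maroon'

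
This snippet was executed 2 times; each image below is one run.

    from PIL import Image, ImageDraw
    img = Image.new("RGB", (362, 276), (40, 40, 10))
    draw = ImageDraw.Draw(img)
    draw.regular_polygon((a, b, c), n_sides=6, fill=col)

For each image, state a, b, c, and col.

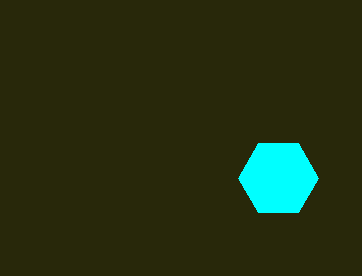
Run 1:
a = 278
b = 178
c = 40
col = 'cyan'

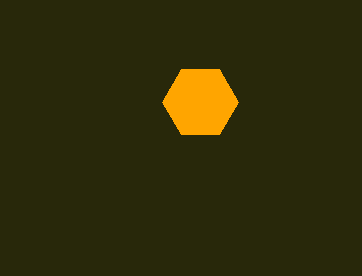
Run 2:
a = 200, b = 102, c = 38, col = 'orange'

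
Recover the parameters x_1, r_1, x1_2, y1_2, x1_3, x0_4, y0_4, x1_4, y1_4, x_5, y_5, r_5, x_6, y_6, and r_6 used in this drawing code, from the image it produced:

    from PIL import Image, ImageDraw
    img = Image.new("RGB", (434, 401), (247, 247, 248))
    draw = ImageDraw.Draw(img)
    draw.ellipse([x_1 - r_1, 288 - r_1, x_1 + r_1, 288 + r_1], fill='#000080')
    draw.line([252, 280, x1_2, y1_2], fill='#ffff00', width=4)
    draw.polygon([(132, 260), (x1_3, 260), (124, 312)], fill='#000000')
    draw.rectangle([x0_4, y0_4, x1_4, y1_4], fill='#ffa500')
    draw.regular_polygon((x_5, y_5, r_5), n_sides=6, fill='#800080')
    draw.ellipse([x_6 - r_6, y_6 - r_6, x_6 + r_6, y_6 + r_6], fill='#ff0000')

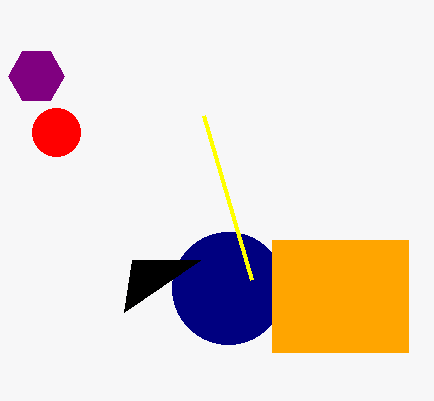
x_1 = 228; r_1 = 56; x1_2 = 204; y1_2 = 116; x1_3 = 200; x0_4 = 272; y0_4 = 240; x1_4 = 408; y1_4 = 352; x_5 = 36; y_5 = 76; r_5 = 28; x_6 = 56; y_6 = 132; r_6 = 24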